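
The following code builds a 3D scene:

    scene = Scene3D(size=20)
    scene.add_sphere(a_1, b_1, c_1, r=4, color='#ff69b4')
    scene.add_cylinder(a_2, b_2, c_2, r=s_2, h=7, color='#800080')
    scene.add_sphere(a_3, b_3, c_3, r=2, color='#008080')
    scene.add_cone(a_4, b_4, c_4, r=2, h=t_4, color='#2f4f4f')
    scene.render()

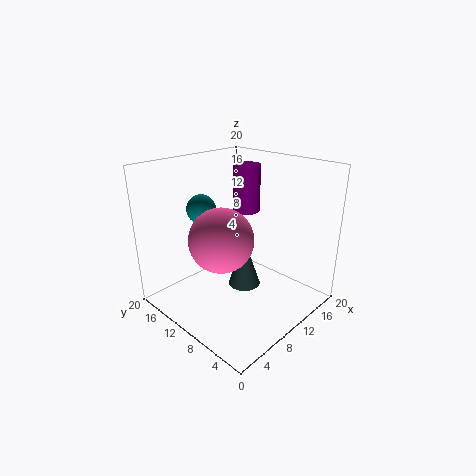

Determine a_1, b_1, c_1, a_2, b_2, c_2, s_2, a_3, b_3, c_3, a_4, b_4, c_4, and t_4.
a_1 = 5
b_1 = 8
c_1 = 12
a_2 = 15
b_2 = 13
c_2 = 12
s_2 = 2
a_3 = 7
b_3 = 14
c_3 = 14
a_4 = 7
b_4 = 6
c_4 = 6
t_4 = 6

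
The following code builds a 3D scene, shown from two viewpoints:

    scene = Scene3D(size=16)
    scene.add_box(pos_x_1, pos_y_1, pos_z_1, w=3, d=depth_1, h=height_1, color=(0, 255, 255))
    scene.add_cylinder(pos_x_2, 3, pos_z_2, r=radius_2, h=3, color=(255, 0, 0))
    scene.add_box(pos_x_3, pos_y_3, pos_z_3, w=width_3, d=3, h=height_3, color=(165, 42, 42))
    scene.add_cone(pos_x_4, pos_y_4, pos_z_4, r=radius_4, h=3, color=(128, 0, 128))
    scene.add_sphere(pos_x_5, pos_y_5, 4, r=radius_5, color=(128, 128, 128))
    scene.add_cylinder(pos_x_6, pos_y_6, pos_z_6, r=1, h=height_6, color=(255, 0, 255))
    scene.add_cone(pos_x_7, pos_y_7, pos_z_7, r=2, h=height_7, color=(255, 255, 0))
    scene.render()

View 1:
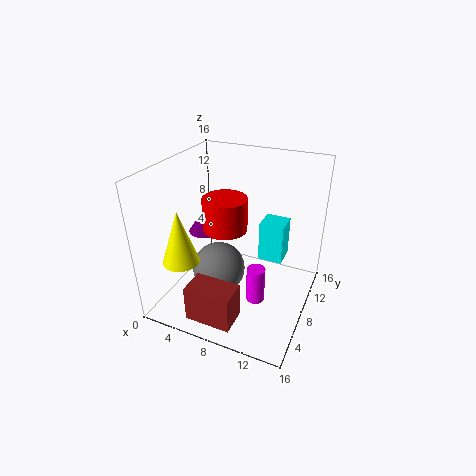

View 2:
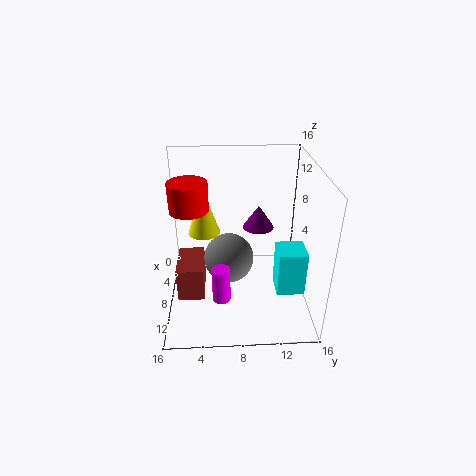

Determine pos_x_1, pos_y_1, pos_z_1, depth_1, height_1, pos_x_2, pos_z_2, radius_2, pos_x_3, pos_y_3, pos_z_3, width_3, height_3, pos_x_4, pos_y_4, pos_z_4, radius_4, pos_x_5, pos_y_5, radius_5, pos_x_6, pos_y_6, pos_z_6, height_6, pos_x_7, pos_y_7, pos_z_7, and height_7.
pos_x_1 = 9
pos_y_1 = 12
pos_z_1 = 3
depth_1 = 3
height_1 = 5
pos_x_2 = 9
pos_z_2 = 12
radius_2 = 2
pos_x_3 = 5
pos_y_3 = 1
pos_z_3 = 1
width_3 = 5
height_3 = 4
pos_x_4 = 2
pos_y_4 = 11
pos_z_4 = 6
radius_4 = 2
pos_x_5 = 6
pos_y_5 = 7
radius_5 = 3
pos_x_6 = 11
pos_y_6 = 6
pos_z_6 = 2
height_6 = 4
pos_x_7 = 3
pos_y_7 = 4
pos_z_7 = 6
height_7 = 6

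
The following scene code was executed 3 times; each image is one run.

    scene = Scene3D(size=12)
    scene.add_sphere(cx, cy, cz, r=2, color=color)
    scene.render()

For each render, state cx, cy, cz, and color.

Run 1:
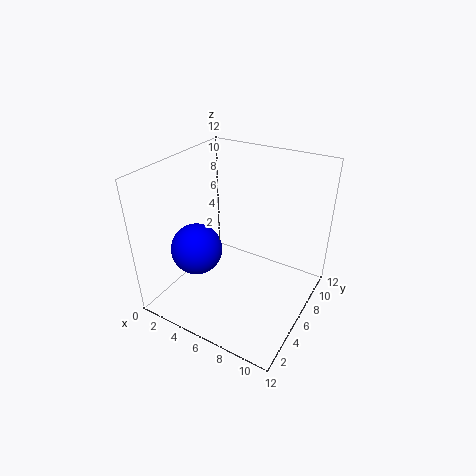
cx = 4, cy = 3, cz = 6, color = 'blue'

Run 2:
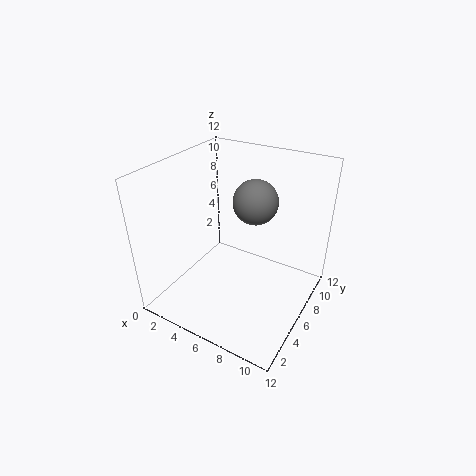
cx = 6, cy = 9, cz = 8, color = 'gray'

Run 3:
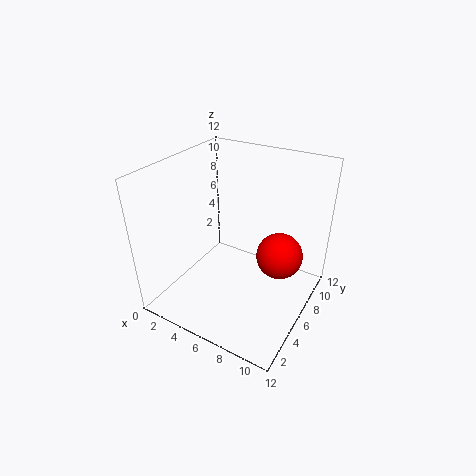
cx = 9, cy = 8, cz = 4, color = 'red'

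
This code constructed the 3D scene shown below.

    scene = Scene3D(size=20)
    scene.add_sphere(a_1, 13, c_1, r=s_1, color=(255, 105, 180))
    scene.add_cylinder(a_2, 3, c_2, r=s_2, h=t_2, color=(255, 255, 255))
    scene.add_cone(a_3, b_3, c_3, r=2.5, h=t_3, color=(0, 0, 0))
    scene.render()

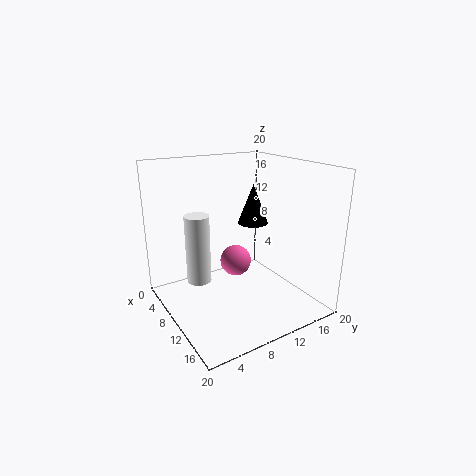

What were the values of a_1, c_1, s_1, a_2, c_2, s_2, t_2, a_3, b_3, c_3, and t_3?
a_1 = 4.5
c_1 = 3.5
s_1 = 2.5
a_2 = 12
c_2 = 6.5
s_2 = 1.5
t_2 = 8.5
a_3 = 3.5
b_3 = 17
c_3 = 9
t_3 = 6.5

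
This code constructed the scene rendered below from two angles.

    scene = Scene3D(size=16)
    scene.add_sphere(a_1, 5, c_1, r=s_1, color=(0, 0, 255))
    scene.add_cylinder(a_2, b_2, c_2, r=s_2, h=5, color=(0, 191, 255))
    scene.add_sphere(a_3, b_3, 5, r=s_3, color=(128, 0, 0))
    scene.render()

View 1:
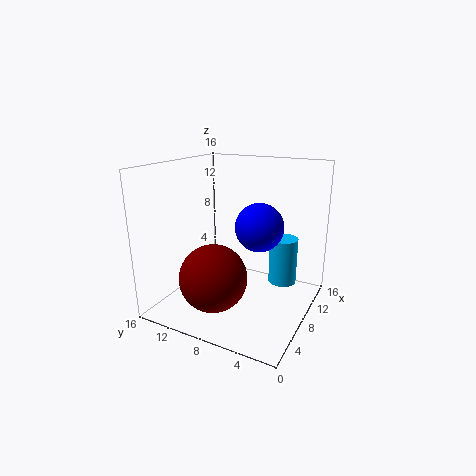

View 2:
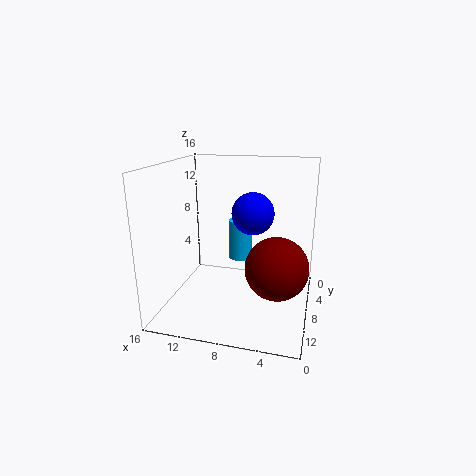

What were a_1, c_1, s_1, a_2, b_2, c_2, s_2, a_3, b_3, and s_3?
a_1 = 7, c_1 = 10, s_1 = 2.5, a_2 = 9, b_2 = 3, c_2 = 3.5, s_2 = 1.5, a_3 = 3.5, b_3 = 8.5, s_3 = 3.5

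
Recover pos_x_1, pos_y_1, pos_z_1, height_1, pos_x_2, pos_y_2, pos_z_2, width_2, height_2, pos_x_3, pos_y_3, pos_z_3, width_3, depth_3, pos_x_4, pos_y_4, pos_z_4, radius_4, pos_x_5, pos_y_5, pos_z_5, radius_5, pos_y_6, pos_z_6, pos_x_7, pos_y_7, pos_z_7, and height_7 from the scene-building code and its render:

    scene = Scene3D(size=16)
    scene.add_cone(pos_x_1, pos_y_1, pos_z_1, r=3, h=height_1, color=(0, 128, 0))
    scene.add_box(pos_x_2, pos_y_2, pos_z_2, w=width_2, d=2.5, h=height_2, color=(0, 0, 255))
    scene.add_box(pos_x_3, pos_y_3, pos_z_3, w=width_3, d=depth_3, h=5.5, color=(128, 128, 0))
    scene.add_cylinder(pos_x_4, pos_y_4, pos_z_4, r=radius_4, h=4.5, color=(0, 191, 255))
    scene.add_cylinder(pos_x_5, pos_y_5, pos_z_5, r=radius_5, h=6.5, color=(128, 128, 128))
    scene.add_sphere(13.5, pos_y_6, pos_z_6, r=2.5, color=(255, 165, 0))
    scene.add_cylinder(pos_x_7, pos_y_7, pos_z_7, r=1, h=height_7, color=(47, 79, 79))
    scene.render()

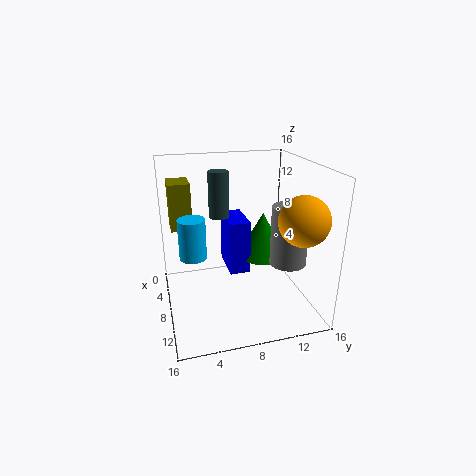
pos_x_1 = 5
pos_y_1 = 12
pos_z_1 = 4
height_1 = 5.5
pos_x_2 = 1.5
pos_y_2 = 7.5
pos_z_2 = 2.5
width_2 = 5
height_2 = 6.5
pos_x_3 = 1
pos_y_3 = 1
pos_z_3 = 8
width_3 = 3.5
depth_3 = 2.5
pos_x_4 = 7.5
pos_y_4 = 3
pos_z_4 = 6
radius_4 = 1.5
pos_x_5 = 10.5
pos_y_5 = 13
pos_z_5 = 5.5
radius_5 = 2
pos_y_6 = 13
pos_z_6 = 11.5
pos_x_7 = 10
pos_y_7 = 5.5
pos_z_7 = 11.5
height_7 = 4.5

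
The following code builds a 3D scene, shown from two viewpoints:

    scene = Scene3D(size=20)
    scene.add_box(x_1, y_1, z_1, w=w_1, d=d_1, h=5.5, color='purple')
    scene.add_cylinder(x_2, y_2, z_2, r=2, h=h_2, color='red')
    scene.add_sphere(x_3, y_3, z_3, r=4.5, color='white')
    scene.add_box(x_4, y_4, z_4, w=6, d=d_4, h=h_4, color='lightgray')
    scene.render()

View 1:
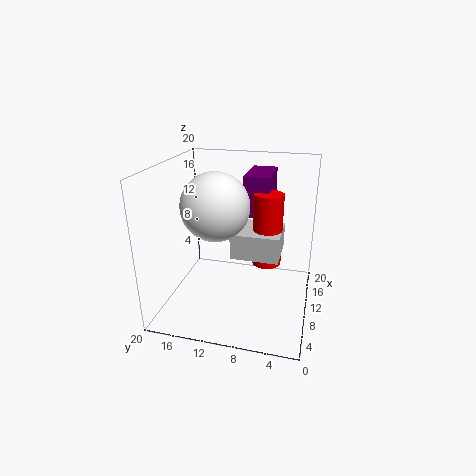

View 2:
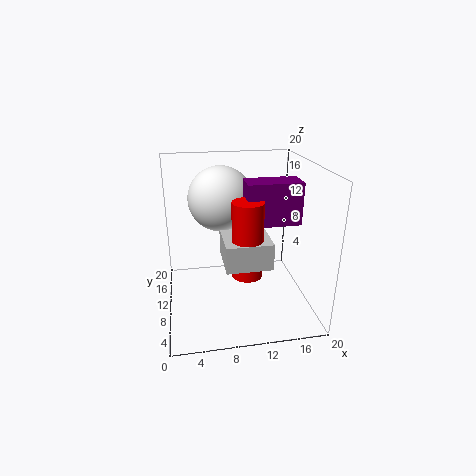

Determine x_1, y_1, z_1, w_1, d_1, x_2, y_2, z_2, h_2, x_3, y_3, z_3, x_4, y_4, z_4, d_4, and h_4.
x_1 = 10.5; y_1 = 6; z_1 = 13; w_1 = 7; d_1 = 3.5; x_2 = 10.5; y_2 = 6; z_2 = 6.5; h_2 = 10; x_3 = 8; y_3 = 12.5; z_3 = 15; x_4 = 7.5; y_4 = 4; z_4 = 8; d_4 = 6.5; h_4 = 3.5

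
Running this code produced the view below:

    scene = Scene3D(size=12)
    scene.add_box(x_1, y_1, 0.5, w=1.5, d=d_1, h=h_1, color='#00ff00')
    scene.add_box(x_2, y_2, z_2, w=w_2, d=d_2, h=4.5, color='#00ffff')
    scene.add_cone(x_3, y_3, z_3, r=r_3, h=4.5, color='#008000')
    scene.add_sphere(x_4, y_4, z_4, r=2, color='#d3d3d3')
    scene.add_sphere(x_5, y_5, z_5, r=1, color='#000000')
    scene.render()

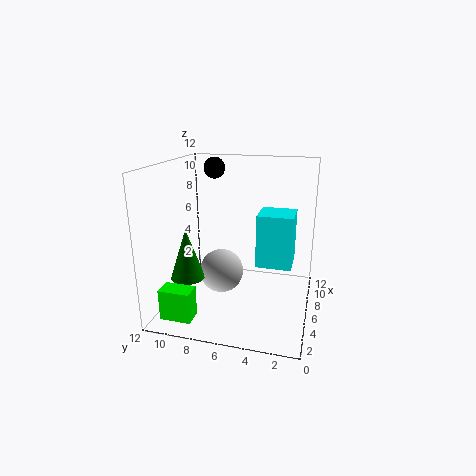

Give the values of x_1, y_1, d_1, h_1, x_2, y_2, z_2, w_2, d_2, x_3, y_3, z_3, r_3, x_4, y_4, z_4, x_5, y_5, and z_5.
x_1 = 1, y_1 = 8.5, d_1 = 2.5, h_1 = 2.5, x_2 = 6, y_2 = 1.5, z_2 = 3.5, w_2 = 3, d_2 = 3, x_3 = 5.5, y_3 = 10.5, z_3 = 2, r_3 = 1.5, x_4 = 7.5, y_4 = 8, z_4 = 2, x_5 = 10.5, y_5 = 9.5, z_5 = 11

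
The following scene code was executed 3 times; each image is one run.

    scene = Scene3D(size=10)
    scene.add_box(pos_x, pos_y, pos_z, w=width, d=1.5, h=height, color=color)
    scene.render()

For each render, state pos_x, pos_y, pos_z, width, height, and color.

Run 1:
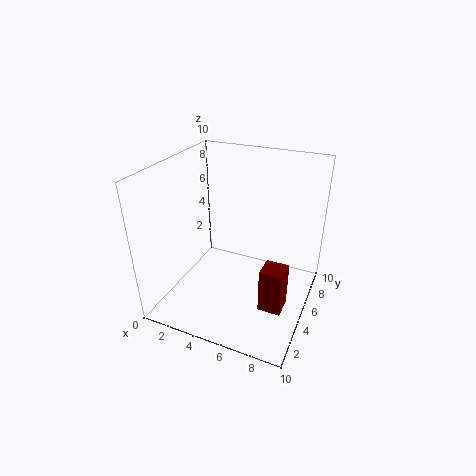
pos_x = 7.5, pos_y = 2.5, pos_z = 1.5, width = 1.5, height = 3, color = 'maroon'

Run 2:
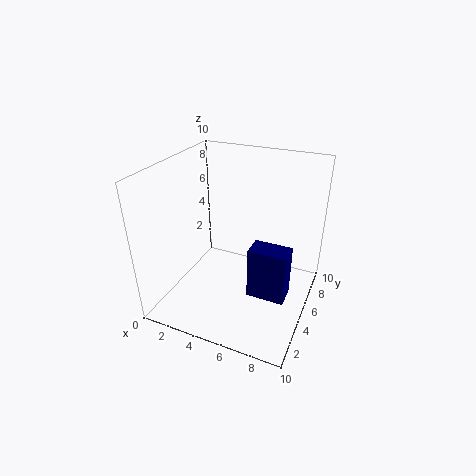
pos_x = 6.5, pos_y = 3, pos_z = 2, width = 2.5, height = 3.5, color = 'navy'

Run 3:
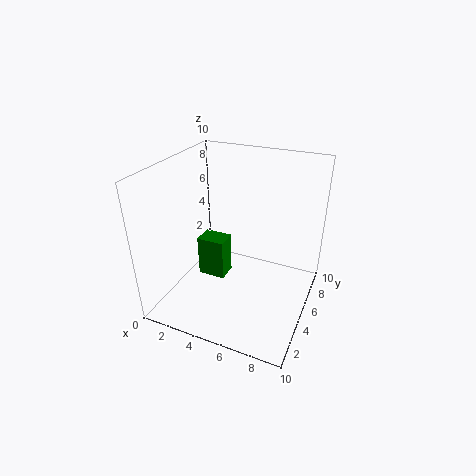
pos_x = 2, pos_y = 4.5, pos_z = 1.5, width = 2, height = 3, color = 'green'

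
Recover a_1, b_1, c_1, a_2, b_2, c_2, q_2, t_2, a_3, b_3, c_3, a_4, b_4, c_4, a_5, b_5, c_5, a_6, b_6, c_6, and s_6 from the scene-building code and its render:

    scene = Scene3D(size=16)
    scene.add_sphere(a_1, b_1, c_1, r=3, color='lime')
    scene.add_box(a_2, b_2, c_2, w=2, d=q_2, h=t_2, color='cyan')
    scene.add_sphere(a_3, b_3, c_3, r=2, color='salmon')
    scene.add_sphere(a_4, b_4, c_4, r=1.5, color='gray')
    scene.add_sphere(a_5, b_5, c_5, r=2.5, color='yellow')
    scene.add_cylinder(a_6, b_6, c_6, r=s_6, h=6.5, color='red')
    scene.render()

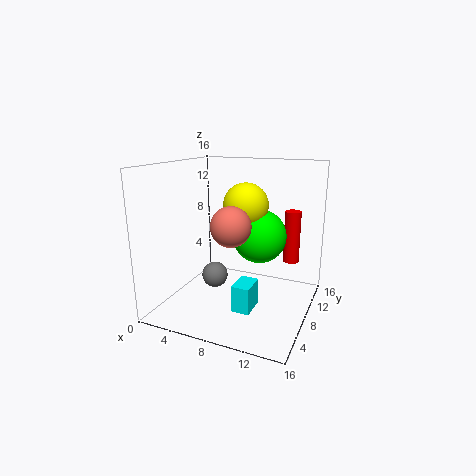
a_1 = 10; b_1 = 9.5; c_1 = 8; a_2 = 8.5; b_2 = 5; c_2 = 0.5; q_2 = 3; t_2 = 3; a_3 = 9; b_3 = 4; c_3 = 10.5; a_4 = 5; b_4 = 8; c_4 = 3; a_5 = 8.5; b_5 = 9; c_5 = 11.5; a_6 = 12.5; b_6 = 14.5; c_6 = 3.5; s_6 = 1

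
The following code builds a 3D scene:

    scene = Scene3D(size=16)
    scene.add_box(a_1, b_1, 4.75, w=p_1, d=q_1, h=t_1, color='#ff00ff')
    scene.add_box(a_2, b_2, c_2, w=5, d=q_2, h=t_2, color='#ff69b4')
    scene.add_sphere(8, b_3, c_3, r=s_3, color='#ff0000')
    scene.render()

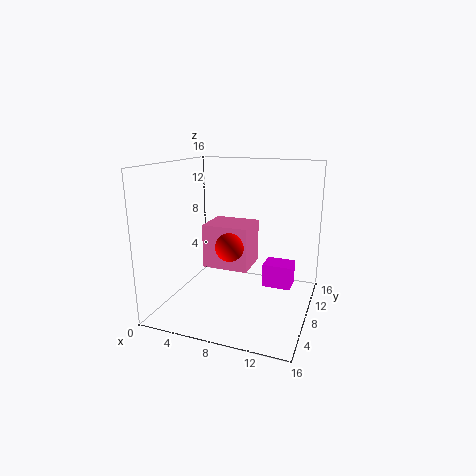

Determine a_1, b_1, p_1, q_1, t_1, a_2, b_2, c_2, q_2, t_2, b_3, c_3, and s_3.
a_1 = 12
b_1 = 4
p_1 = 2.75
q_1 = 2.25
t_1 = 2.25
a_2 = 4.75
b_2 = 5.75
c_2 = 5
q_2 = 4.25
t_2 = 4.75
b_3 = 5.5
c_3 = 7.75
s_3 = 1.5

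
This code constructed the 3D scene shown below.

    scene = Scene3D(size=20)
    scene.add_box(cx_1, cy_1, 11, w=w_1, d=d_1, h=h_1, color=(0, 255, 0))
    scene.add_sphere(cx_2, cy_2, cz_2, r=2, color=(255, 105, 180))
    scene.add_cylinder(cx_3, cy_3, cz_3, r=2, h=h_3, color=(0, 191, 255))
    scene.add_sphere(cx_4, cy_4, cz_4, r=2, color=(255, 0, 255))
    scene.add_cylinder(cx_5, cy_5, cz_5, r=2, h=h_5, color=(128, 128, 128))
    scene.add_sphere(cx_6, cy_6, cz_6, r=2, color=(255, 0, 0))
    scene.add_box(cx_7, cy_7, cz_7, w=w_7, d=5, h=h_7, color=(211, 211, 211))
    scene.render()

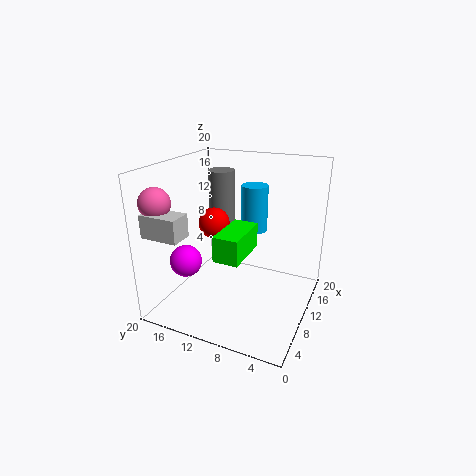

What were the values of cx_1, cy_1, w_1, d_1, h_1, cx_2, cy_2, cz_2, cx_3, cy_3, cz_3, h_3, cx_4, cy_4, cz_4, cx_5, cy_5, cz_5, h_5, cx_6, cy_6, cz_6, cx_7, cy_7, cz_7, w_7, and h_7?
cx_1 = 1; cy_1 = 6; w_1 = 6; d_1 = 3; h_1 = 3; cx_2 = 3; cy_2 = 18; cz_2 = 16; cx_3 = 16; cy_3 = 10; cz_3 = 9; h_3 = 7; cx_4 = 3; cy_4 = 14; cz_4 = 9; cx_5 = 15; cy_5 = 15; cz_5 = 9; h_5 = 9; cx_6 = 7; cy_6 = 12; cz_6 = 13; cx_7 = 1; cy_7 = 14; cz_7 = 12; w_7 = 3; h_7 = 3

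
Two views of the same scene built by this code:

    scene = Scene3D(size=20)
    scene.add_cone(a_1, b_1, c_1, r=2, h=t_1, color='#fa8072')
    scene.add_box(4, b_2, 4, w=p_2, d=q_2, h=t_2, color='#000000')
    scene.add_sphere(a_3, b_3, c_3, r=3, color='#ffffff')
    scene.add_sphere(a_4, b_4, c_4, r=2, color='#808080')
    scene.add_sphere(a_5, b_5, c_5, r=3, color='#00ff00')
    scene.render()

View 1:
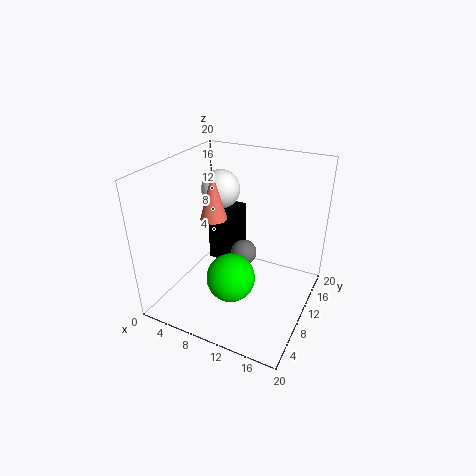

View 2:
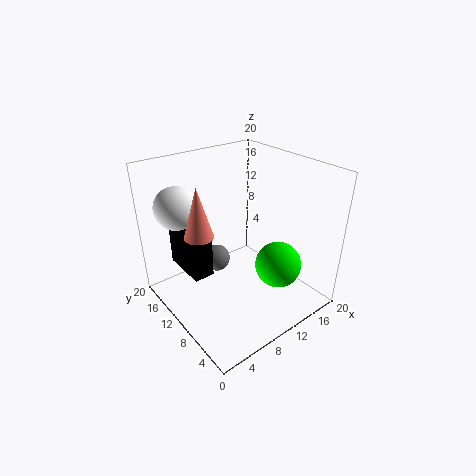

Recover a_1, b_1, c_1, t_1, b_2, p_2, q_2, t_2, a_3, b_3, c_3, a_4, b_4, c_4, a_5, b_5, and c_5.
a_1 = 5, b_1 = 12, c_1 = 11, t_1 = 7, b_2 = 12, p_2 = 3, q_2 = 7, t_2 = 7, a_3 = 4, b_3 = 16, c_3 = 14, a_4 = 9, b_4 = 14, c_4 = 5, a_5 = 12, b_5 = 4, c_5 = 8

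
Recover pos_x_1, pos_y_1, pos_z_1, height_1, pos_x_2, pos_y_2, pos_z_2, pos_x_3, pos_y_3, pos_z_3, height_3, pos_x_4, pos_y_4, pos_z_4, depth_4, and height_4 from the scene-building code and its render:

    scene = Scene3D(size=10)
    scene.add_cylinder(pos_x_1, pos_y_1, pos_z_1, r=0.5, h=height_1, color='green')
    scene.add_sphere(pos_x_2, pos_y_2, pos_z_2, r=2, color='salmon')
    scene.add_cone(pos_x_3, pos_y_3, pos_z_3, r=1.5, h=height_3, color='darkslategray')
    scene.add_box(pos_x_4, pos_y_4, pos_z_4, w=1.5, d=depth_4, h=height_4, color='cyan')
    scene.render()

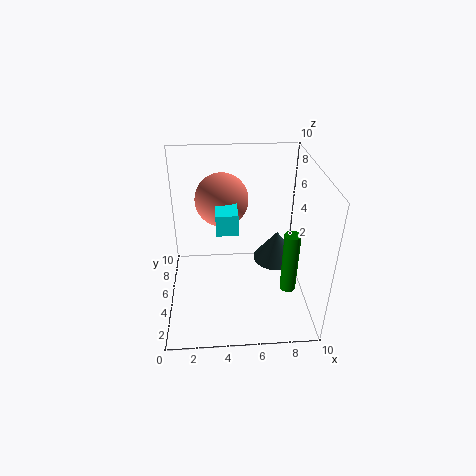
pos_x_1 = 8
pos_y_1 = 2
pos_z_1 = 3
height_1 = 4
pos_x_2 = 4
pos_y_2 = 8
pos_z_2 = 6.5
pos_x_3 = 7.5
pos_y_3 = 4
pos_z_3 = 4
height_3 = 2
pos_x_4 = 3.5
pos_y_4 = 4.5
pos_z_4 = 5.5
depth_4 = 2
height_4 = 1.5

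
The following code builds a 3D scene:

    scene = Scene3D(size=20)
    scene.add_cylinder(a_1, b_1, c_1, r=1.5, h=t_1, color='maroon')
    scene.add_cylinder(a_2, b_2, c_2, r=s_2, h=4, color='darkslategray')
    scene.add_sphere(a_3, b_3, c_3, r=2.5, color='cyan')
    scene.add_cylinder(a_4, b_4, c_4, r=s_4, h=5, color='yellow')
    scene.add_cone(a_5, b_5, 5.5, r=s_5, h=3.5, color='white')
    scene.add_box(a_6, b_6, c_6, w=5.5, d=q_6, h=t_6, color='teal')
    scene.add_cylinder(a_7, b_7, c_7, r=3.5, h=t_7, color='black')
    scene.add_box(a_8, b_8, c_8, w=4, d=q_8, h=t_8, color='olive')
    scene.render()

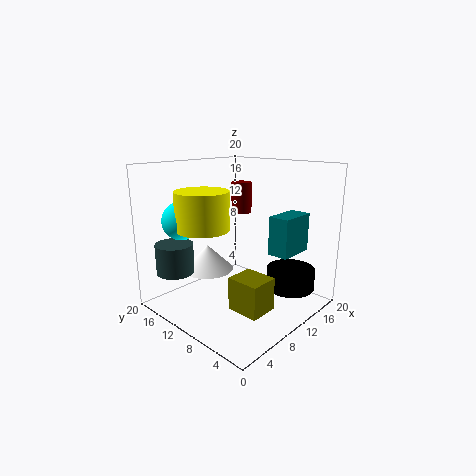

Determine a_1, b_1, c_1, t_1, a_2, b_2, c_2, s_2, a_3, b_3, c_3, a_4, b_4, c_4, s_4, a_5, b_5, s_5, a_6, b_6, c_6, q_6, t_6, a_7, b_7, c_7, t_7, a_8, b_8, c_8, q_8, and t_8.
a_1 = 14, b_1 = 13, c_1 = 12.5, t_1 = 4.5, a_2 = 2.5, b_2 = 14.5, c_2 = 6, s_2 = 2.5, a_3 = 3.5, b_3 = 14, c_3 = 13, a_4 = 5, b_4 = 11.5, c_4 = 12, s_4 = 3.5, a_5 = 7, b_5 = 13, s_5 = 3.5, a_6 = 13, b_6 = 4, c_6 = 7.5, q_6 = 3, t_6 = 5.5, a_7 = 16, b_7 = 5, c_7 = 2, t_7 = 3, a_8 = 6, b_8 = 3.5, c_8 = 1.5, q_8 = 4.5, t_8 = 4.5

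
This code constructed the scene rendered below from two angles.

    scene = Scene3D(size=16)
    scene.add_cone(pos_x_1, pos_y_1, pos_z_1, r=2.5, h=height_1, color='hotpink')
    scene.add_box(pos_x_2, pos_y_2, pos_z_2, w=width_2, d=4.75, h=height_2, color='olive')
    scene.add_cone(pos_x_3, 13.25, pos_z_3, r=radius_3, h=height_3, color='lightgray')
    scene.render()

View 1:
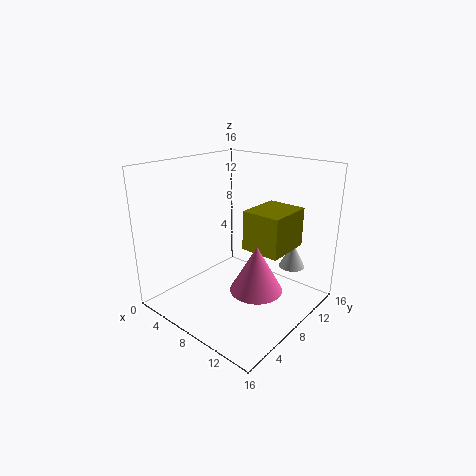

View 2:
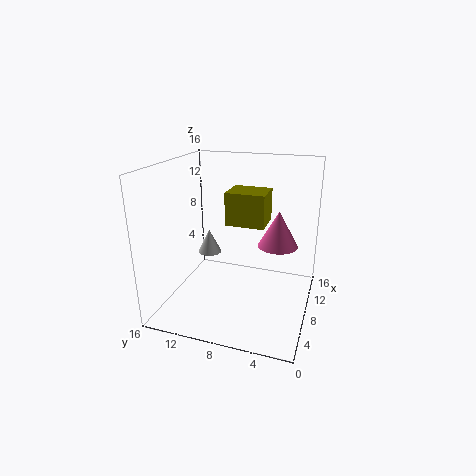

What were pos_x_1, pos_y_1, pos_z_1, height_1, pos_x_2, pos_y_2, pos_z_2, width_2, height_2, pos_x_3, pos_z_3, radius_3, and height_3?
pos_x_1 = 13.25; pos_y_1 = 4.5; pos_z_1 = 5.25; height_1 = 4.5; pos_x_2 = 10.5; pos_y_2 = 5.75; pos_z_2 = 8.25; width_2 = 4; height_2 = 4; pos_x_3 = 12; pos_z_3 = 3.75; radius_3 = 1.5; height_3 = 3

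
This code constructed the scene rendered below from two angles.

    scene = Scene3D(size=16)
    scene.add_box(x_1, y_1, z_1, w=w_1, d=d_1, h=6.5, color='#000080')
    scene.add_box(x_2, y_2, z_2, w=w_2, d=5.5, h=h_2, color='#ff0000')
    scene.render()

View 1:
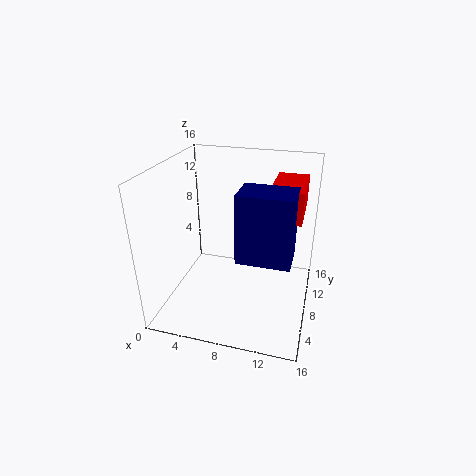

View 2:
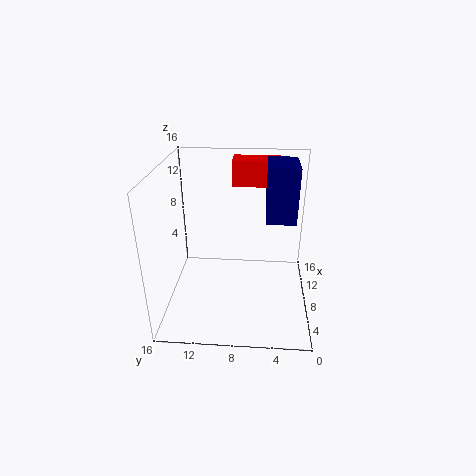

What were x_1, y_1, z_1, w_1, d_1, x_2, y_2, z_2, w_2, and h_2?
x_1 = 9.5, y_1 = 1.5, z_1 = 9, w_1 = 5, d_1 = 3.5, x_2 = 12, y_2 = 3.5, z_2 = 12.5, w_2 = 3, h_2 = 3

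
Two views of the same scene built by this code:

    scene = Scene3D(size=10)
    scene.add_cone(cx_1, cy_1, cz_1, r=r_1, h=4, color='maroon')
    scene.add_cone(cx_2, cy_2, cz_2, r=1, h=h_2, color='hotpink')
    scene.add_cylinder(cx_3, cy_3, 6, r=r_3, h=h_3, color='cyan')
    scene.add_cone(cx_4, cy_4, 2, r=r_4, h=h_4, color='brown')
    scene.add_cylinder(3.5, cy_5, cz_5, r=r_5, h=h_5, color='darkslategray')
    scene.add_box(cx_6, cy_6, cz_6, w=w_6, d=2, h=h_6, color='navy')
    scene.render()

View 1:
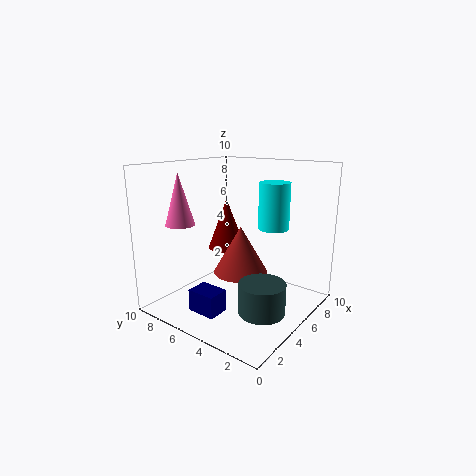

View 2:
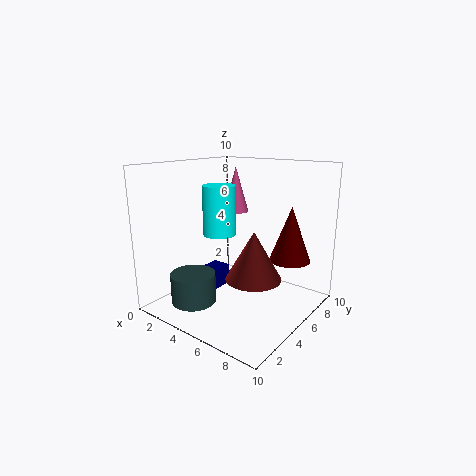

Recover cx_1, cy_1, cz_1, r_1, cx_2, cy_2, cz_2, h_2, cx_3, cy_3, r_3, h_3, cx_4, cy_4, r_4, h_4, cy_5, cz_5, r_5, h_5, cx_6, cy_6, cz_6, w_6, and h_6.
cx_1 = 7.5, cy_1 = 8, cz_1 = 3, r_1 = 1.5, cx_2 = 2.5, cy_2 = 8, cz_2 = 6, h_2 = 3.5, cx_3 = 5.5, cy_3 = 2.5, r_3 = 1, h_3 = 3, cx_4 = 6, cy_4 = 5.5, r_4 = 2, h_4 = 3.5, cy_5 = 2, cz_5 = 1, r_5 = 1.5, h_5 = 2, cx_6 = 1.5, cy_6 = 4.5, cz_6 = 0.5, w_6 = 1.5, h_6 = 1.5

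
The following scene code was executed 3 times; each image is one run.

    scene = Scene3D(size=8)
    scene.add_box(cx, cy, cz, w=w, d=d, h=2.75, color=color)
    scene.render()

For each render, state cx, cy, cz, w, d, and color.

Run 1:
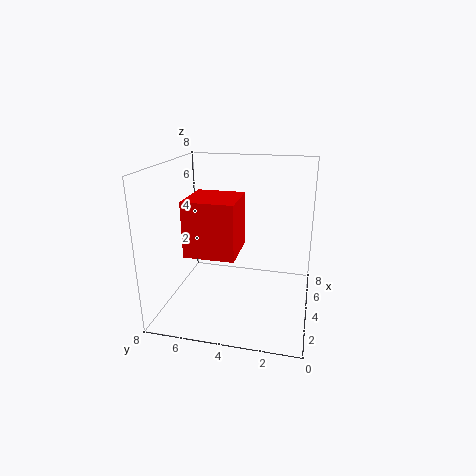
cx = 1
cy = 3.5
cz = 4
w = 2.5
d = 2.5
color = 'red'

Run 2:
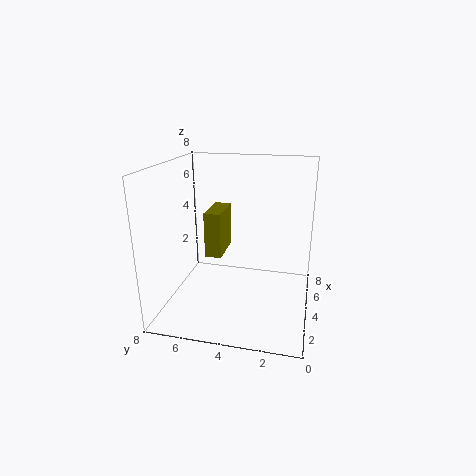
cx = 4.75
cy = 5.25
cz = 2.25
w = 2.5
d = 1
color = 'olive'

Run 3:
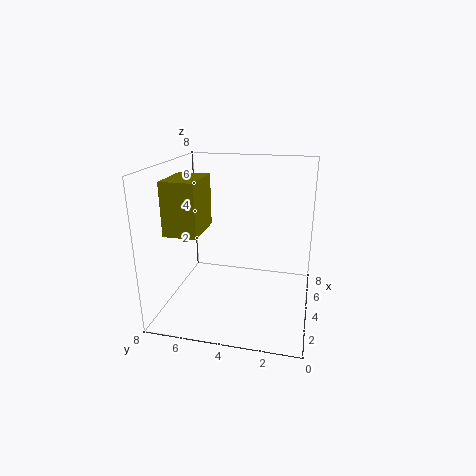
cx = 1.5
cy = 5.5
cz = 4.75
w = 2.5
d = 1.75
color = 'olive'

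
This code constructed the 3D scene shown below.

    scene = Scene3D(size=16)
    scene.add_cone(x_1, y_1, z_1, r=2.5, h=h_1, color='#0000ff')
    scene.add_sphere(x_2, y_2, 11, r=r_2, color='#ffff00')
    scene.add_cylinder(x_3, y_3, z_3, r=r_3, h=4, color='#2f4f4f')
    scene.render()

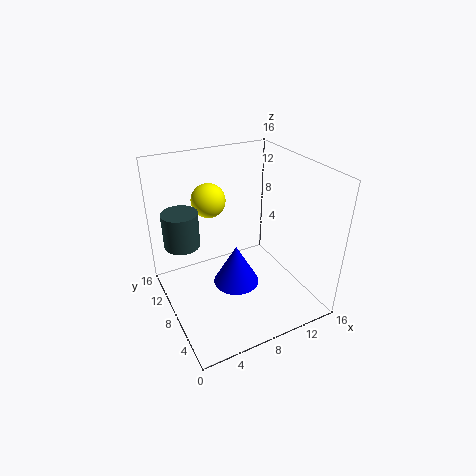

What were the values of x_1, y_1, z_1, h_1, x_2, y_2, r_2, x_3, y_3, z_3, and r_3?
x_1 = 7, y_1 = 6.5, z_1 = 3.5, h_1 = 4.5, x_2 = 6.5, y_2 = 12.5, r_2 = 2, x_3 = 2.5, y_3 = 11, z_3 = 7, r_3 = 2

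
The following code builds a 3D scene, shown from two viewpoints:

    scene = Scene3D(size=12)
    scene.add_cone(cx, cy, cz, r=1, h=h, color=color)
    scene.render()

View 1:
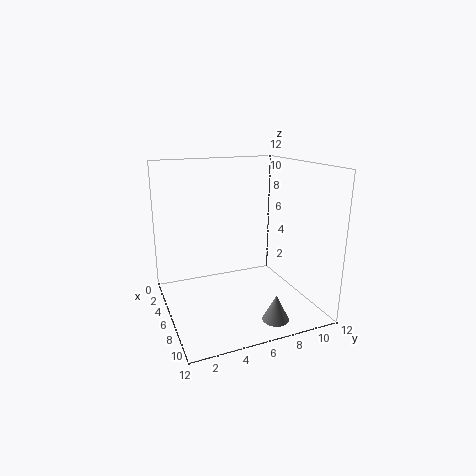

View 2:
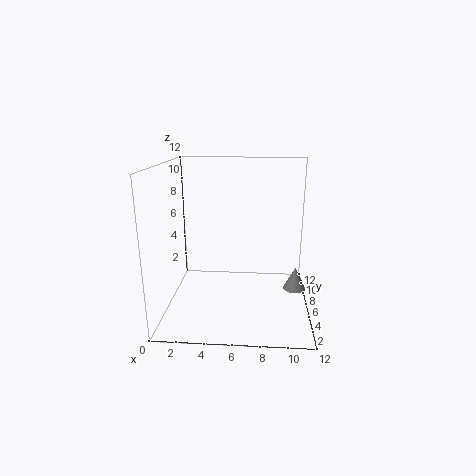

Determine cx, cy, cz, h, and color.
cx = 11, cy = 7, cz = 1, h = 2, color = 'gray'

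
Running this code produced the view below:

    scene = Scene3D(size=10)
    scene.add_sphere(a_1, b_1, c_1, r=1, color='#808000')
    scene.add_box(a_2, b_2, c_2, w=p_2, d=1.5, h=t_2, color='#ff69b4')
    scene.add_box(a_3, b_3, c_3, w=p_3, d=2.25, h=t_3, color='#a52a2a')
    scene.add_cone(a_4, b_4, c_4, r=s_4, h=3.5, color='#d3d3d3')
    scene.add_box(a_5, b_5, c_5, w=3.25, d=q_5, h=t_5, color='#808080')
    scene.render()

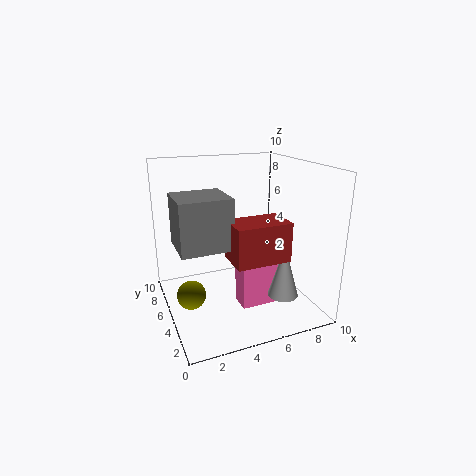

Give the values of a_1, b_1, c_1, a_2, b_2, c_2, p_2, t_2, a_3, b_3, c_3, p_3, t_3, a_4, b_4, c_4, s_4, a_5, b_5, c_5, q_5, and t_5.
a_1 = 1.5
b_1 = 5
c_1 = 1.25
a_2 = 4.5
b_2 = 2.75
c_2 = 0.75
p_2 = 2.5
t_2 = 3.25
a_3 = 3.5
b_3 = 1.25
c_3 = 4.5
p_3 = 3.5
t_3 = 2.5
a_4 = 7
b_4 = 2
c_4 = 1.75
s_4 = 1
a_5 = 0.5
b_5 = 2.5
c_5 = 5.25
q_5 = 3
t_5 = 3.25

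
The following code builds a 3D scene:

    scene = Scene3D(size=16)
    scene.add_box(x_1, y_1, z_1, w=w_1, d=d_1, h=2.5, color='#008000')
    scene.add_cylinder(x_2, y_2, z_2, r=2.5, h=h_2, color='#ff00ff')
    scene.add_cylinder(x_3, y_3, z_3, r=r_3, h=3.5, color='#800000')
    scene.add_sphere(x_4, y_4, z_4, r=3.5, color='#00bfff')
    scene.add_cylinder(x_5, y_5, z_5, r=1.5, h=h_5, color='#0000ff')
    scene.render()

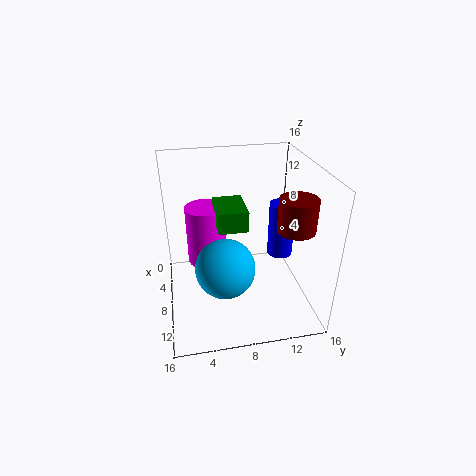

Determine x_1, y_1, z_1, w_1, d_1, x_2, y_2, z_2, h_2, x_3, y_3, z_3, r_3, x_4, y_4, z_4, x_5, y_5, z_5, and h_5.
x_1 = 2; y_1 = 6; z_1 = 8; w_1 = 5; d_1 = 3.5; x_2 = 2.5; y_2 = 5; z_2 = 2; h_2 = 7.5; x_3 = 11; y_3 = 13.5; z_3 = 10; r_3 = 2; x_4 = 8; y_4 = 6.5; z_4 = 4; x_5 = 6.5; y_5 = 13.5; z_5 = 4.5; h_5 = 6.5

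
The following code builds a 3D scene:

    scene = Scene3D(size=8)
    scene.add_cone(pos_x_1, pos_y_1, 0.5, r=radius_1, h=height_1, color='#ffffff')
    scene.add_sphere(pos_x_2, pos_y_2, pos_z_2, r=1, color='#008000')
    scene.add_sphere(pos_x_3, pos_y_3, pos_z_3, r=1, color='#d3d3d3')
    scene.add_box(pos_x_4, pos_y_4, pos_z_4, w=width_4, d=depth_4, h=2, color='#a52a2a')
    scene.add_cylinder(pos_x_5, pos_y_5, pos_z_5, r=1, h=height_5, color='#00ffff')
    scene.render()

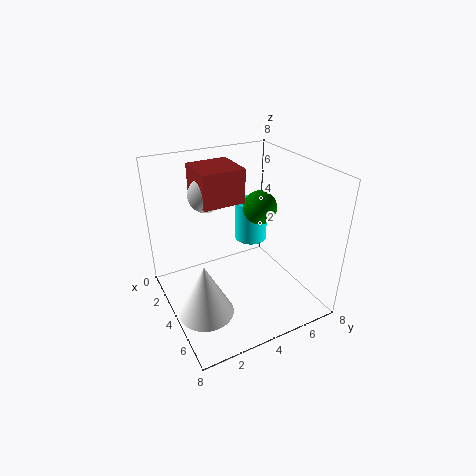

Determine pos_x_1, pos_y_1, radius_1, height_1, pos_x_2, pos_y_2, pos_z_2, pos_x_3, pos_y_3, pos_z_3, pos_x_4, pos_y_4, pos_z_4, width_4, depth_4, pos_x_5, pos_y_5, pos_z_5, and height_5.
pos_x_1 = 5; pos_y_1 = 1.5; radius_1 = 1.5; height_1 = 3; pos_x_2 = 3; pos_y_2 = 6; pos_z_2 = 5; pos_x_3 = 2; pos_y_3 = 3; pos_z_3 = 6; pos_x_4 = 0.5; pos_y_4 = 2.5; pos_z_4 = 5.5; width_4 = 2.5; depth_4 = 2.5; pos_x_5 = 2; pos_y_5 = 6; pos_z_5 = 2.5; height_5 = 2.5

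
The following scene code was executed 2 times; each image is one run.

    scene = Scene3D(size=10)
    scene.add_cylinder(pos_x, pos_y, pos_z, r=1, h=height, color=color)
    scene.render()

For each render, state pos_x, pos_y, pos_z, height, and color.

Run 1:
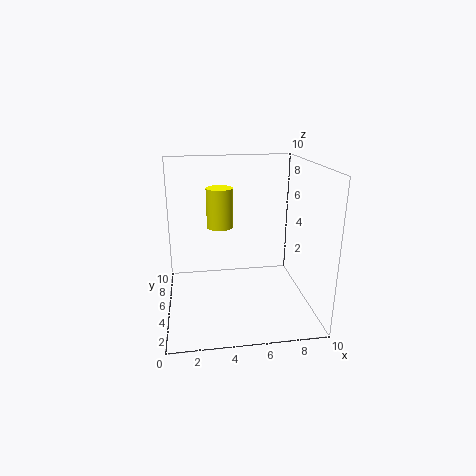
pos_x = 4, pos_y = 7.5, pos_z = 5, height = 3, color = 'yellow'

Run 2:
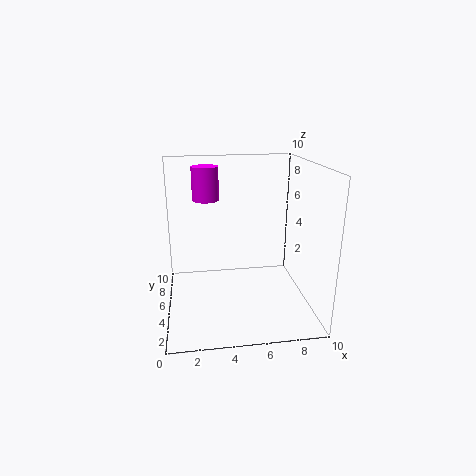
pos_x = 3, pos_y = 8, pos_z = 7, height = 2.5, color = 'magenta'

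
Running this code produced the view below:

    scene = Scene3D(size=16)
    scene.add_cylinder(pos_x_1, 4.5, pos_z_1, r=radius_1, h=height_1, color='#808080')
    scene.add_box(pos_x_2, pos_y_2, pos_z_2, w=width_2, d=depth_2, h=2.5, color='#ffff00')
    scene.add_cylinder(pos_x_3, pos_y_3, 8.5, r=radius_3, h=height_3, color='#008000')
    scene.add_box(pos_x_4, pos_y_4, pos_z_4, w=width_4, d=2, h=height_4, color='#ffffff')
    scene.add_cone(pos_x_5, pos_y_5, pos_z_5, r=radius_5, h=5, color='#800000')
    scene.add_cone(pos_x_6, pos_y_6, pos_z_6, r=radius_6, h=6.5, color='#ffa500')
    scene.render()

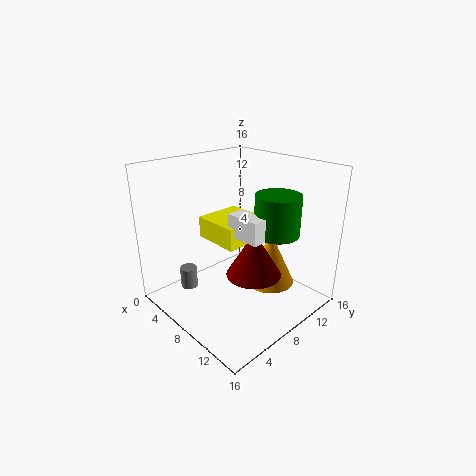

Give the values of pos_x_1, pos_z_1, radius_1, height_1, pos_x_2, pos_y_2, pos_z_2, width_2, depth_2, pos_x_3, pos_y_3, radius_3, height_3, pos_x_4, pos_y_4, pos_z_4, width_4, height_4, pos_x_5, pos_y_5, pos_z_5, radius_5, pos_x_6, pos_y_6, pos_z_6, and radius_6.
pos_x_1 = 3; pos_z_1 = 1; radius_1 = 1; height_1 = 2.5; pos_x_2 = 3; pos_y_2 = 6.5; pos_z_2 = 7; width_2 = 5.5; depth_2 = 5.5; pos_x_3 = 11; pos_y_3 = 11; radius_3 = 2.5; height_3 = 4.5; pos_x_4 = 7.5; pos_y_4 = 7; pos_z_4 = 8.5; width_4 = 4; height_4 = 2.5; pos_x_5 = 10.5; pos_y_5 = 8; pos_z_5 = 4.5; radius_5 = 3; pos_x_6 = 9; pos_y_6 = 12.5; pos_z_6 = 1; radius_6 = 3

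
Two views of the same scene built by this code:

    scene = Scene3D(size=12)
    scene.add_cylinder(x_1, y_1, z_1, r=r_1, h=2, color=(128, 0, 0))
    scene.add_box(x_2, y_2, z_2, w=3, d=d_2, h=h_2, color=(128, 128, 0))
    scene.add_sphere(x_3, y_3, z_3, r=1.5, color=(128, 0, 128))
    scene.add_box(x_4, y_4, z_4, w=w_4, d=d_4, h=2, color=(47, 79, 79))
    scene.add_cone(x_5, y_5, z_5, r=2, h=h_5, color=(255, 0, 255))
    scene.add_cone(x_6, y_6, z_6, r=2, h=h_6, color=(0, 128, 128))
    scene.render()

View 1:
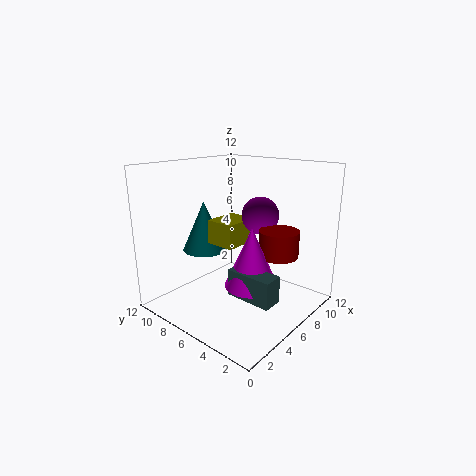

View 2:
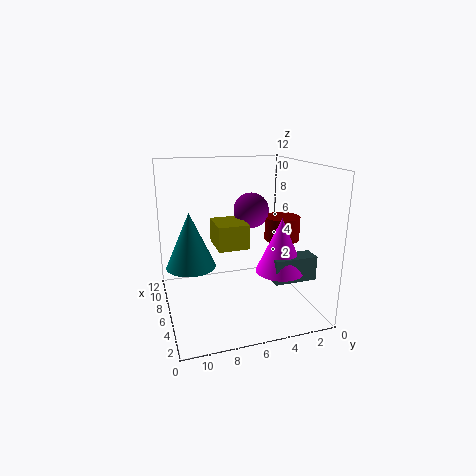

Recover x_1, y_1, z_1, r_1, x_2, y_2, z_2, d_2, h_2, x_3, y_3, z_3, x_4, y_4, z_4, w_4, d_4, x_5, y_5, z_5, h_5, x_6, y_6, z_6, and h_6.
x_1 = 6; y_1 = 2; z_1 = 5.5; r_1 = 1.5; x_2 = 4.5; y_2 = 5.5; z_2 = 5.5; d_2 = 2.5; h_2 = 2; x_3 = 7; y_3 = 4.5; z_3 = 8; x_4 = 2.5; y_4 = 0.5; z_4 = 3; w_4 = 1.5; d_4 = 3.5; x_5 = 4; y_5 = 3; z_5 = 3.5; h_5 = 4.5; x_6 = 6; y_6 = 10; z_6 = 4; h_6 = 4.5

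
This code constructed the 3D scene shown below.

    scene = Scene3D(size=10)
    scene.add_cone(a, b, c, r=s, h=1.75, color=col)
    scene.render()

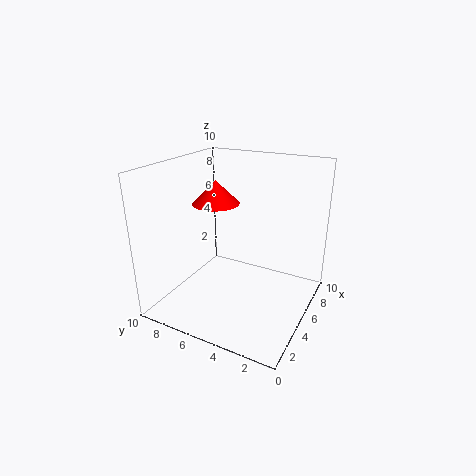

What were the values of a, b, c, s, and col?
a = 6.25
b = 7.5
c = 6.75
s = 1.75
col = 'red'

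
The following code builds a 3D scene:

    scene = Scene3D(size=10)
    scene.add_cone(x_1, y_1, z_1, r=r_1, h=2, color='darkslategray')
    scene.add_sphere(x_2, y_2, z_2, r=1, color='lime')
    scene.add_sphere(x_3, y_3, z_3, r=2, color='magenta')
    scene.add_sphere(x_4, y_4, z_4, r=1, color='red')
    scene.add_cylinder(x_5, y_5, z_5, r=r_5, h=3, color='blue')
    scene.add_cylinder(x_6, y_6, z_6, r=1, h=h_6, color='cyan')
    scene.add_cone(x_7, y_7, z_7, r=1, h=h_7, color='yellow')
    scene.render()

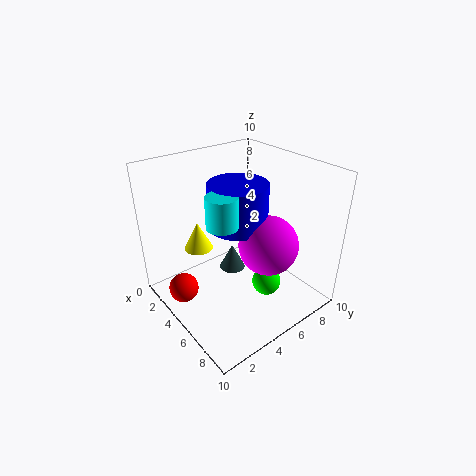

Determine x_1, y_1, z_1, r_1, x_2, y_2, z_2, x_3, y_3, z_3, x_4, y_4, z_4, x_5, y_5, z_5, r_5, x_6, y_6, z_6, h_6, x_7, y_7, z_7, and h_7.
x_1 = 3; y_1 = 6; z_1 = 1; r_1 = 1; x_2 = 7; y_2 = 6; z_2 = 2; x_3 = 7; y_3 = 6; z_3 = 5; x_4 = 4; y_4 = 1; z_4 = 2; x_5 = 5; y_5 = 5; z_5 = 6; r_5 = 2; x_6 = 6; y_6 = 3; z_6 = 7; h_6 = 2; x_7 = 3; y_7 = 3; z_7 = 4; h_7 = 2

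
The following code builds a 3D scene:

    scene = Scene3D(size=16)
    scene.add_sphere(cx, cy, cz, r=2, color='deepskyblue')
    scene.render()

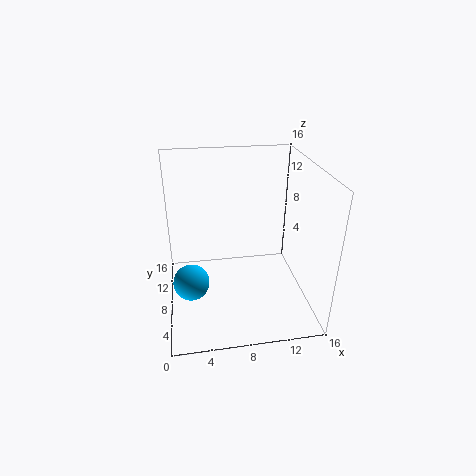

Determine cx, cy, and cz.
cx = 2.5; cy = 6.75; cz = 3.5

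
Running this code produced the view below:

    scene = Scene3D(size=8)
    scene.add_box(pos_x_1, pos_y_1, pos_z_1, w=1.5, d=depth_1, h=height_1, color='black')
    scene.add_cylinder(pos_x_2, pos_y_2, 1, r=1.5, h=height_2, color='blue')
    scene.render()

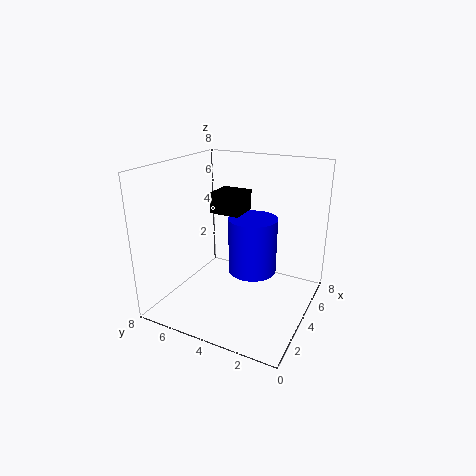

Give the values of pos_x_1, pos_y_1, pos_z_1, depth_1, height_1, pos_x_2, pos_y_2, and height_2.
pos_x_1 = 2; pos_y_1 = 3; pos_z_1 = 6; depth_1 = 1.5; height_1 = 1; pos_x_2 = 6; pos_y_2 = 4; height_2 = 3.5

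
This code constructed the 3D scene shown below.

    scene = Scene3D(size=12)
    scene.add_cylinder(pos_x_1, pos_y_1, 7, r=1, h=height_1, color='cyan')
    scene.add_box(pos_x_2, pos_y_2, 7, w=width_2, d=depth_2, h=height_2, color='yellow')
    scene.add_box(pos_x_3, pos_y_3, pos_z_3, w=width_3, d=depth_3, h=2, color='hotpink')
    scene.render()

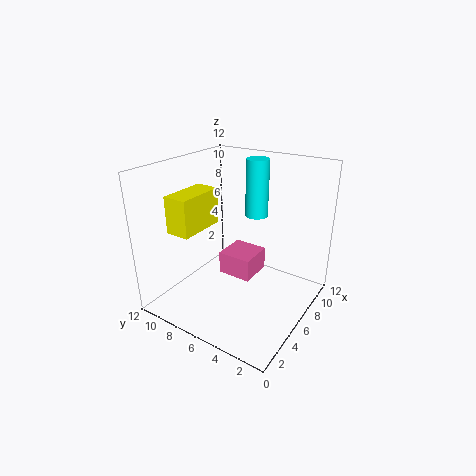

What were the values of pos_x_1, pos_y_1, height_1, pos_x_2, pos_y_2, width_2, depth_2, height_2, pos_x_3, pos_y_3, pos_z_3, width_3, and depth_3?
pos_x_1 = 9, pos_y_1 = 6, height_1 = 5, pos_x_2 = 2, pos_y_2 = 8, width_2 = 4, depth_2 = 2, height_2 = 3, pos_x_3 = 6, pos_y_3 = 5, pos_z_3 = 2, width_3 = 3, depth_3 = 3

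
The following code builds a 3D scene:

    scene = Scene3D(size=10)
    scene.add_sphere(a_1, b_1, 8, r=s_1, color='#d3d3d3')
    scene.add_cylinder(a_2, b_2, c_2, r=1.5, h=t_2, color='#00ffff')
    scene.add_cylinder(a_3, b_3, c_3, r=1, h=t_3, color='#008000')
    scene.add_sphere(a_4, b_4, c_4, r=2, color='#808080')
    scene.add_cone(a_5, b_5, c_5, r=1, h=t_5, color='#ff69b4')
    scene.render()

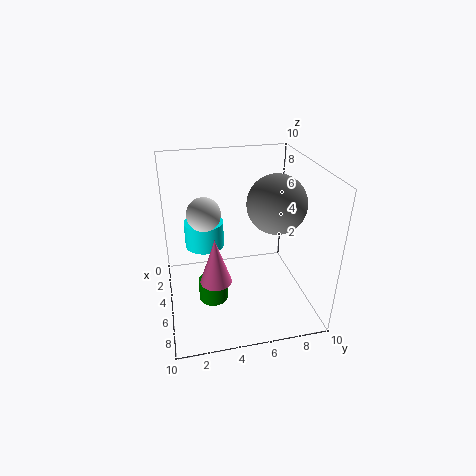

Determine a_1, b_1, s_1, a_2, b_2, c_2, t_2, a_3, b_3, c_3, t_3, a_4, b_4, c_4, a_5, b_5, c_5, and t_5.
a_1 = 7; b_1 = 2.5; s_1 = 1; a_2 = 2; b_2 = 3; c_2 = 3; t_2 = 2; a_3 = 6; b_3 = 3; c_3 = 1; t_3 = 1.5; a_4 = 5.5; b_4 = 7.5; c_4 = 7.5; a_5 = 7.5; b_5 = 3; c_5 = 3.5; t_5 = 3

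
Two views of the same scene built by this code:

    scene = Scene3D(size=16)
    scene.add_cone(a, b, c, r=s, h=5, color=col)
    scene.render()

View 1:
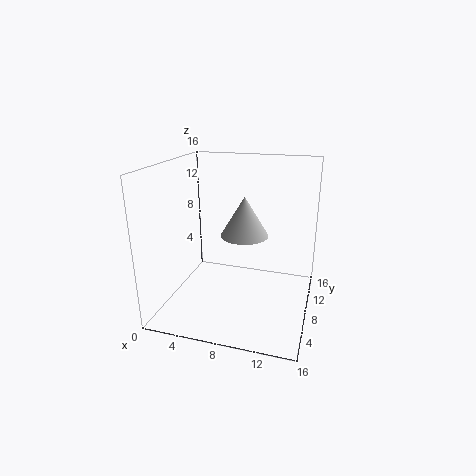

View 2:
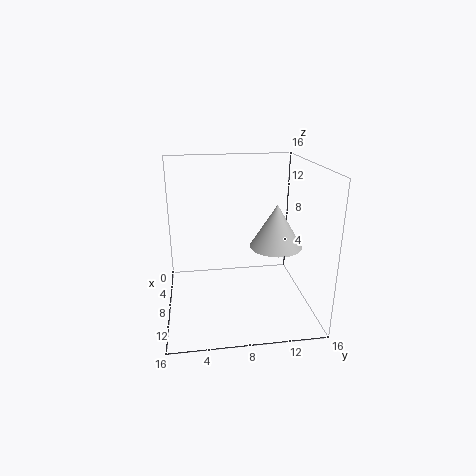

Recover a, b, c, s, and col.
a = 7.5, b = 12.5, c = 6.5, s = 3, col = 'lightgray'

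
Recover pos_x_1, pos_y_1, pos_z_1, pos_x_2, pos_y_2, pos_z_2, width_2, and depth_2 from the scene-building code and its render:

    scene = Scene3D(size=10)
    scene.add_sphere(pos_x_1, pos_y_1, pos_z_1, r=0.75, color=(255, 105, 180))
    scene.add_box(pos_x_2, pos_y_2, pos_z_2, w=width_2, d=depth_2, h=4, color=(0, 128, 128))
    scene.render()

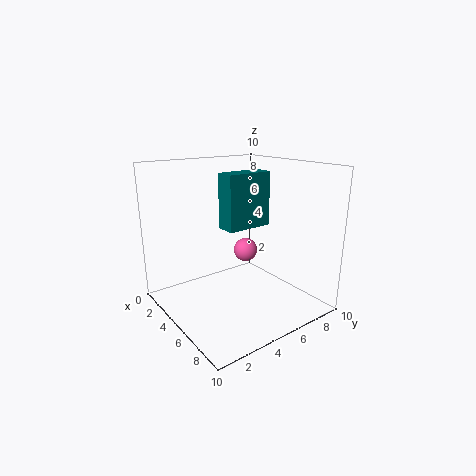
pos_x_1 = 6.5, pos_y_1 = 4.5, pos_z_1 = 4.75, pos_x_2 = 3, pos_y_2 = 4.75, pos_z_2 = 5.25, width_2 = 1.5, depth_2 = 3.5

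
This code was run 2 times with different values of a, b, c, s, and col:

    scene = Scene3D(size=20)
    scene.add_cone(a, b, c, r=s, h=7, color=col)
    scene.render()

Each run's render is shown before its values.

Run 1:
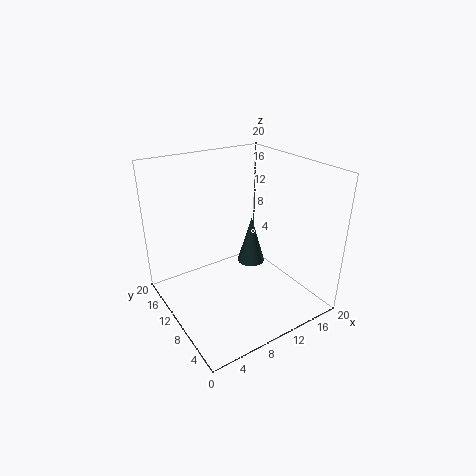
a = 13; b = 11; c = 5; s = 2; col = 'darkslategray'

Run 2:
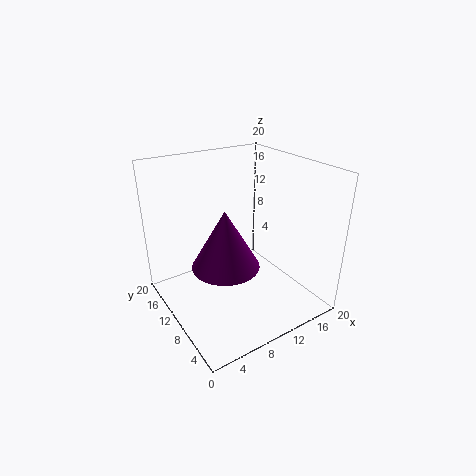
a = 5; b = 5; c = 10; s = 4; col = 'purple'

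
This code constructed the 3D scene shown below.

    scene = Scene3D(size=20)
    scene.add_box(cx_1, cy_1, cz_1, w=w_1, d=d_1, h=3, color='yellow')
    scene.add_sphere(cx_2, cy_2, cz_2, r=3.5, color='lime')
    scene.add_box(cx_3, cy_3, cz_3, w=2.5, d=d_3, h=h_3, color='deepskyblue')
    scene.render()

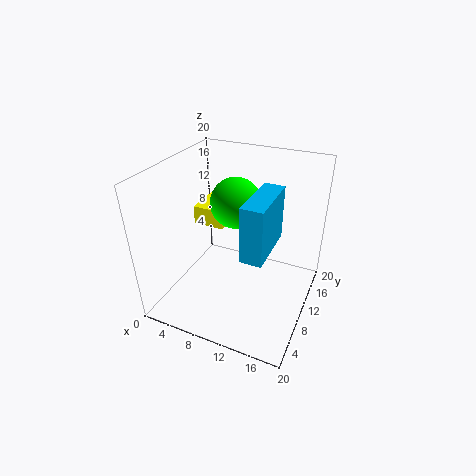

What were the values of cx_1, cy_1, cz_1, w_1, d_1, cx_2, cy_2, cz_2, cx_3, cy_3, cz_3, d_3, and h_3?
cx_1 = 0.5; cy_1 = 14; cz_1 = 8; w_1 = 5; d_1 = 6; cx_2 = 9; cy_2 = 11.5; cz_2 = 14.5; cx_3 = 14; cy_3 = 1.5; cz_3 = 13; d_3 = 7; h_3 = 6.5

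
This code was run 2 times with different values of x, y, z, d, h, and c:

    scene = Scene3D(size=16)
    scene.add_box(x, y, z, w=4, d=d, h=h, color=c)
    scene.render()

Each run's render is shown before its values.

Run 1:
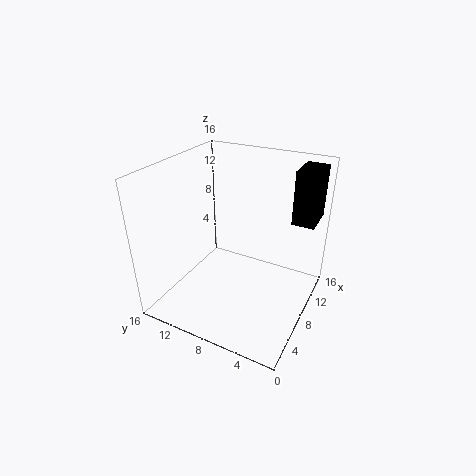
x = 11, y = 0.5, z = 9.5, d = 2.5, h = 6, c = 'black'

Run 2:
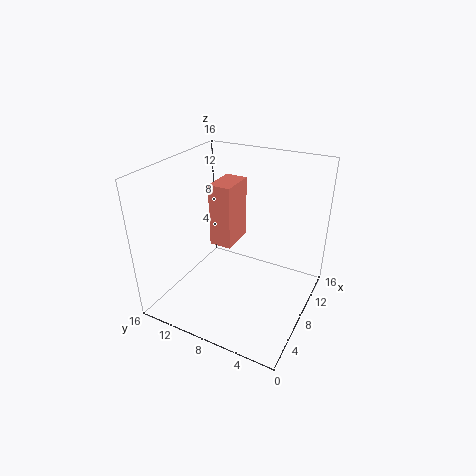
x = 7, y = 8.5, z = 7, d = 2.5, h = 7, c = 'salmon'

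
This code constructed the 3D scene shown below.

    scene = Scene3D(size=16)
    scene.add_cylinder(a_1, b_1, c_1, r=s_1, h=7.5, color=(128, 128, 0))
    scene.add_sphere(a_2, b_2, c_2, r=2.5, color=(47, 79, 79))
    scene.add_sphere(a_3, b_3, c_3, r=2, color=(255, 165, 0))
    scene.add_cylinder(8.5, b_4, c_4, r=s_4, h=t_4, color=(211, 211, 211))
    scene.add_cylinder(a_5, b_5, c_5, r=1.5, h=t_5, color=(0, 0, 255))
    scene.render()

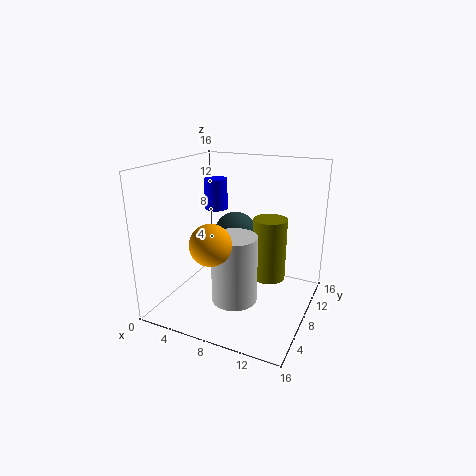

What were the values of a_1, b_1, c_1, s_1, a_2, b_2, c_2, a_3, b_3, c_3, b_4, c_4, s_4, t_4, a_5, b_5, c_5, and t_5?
a_1 = 10.5, b_1 = 11.5, c_1 = 2, s_1 = 2, a_2 = 6.5, b_2 = 10.5, c_2 = 7.5, a_3 = 8, b_3 = 2, c_3 = 9.5, b_4 = 6, c_4 = 1.5, s_4 = 2.5, t_4 = 7.5, a_5 = 2, b_5 = 14, c_5 = 9, t_5 = 4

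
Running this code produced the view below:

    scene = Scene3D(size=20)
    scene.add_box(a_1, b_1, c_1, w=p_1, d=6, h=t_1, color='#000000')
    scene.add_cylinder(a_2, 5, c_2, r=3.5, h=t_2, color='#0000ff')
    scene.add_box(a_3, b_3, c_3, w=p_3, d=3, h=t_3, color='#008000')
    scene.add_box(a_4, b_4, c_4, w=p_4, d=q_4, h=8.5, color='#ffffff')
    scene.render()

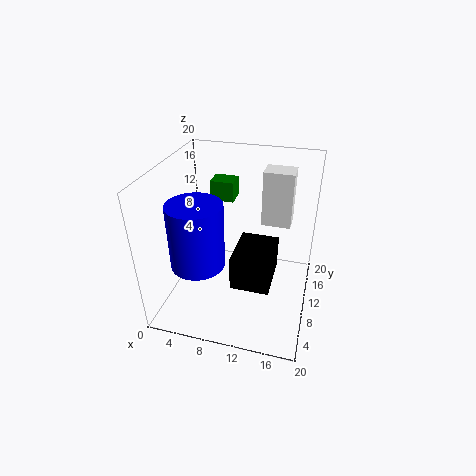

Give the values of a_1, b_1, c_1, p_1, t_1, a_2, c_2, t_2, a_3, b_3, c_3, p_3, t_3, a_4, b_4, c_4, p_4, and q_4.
a_1 = 11.5; b_1 = 1; c_1 = 9; p_1 = 4.5; t_1 = 4; a_2 = 6; c_2 = 8.5; t_2 = 8.5; a_3 = 4.5; b_3 = 14.5; c_3 = 13; p_3 = 3.5; t_3 = 3; a_4 = 12; b_4 = 16; c_4 = 9; p_4 = 4.5; q_4 = 3.5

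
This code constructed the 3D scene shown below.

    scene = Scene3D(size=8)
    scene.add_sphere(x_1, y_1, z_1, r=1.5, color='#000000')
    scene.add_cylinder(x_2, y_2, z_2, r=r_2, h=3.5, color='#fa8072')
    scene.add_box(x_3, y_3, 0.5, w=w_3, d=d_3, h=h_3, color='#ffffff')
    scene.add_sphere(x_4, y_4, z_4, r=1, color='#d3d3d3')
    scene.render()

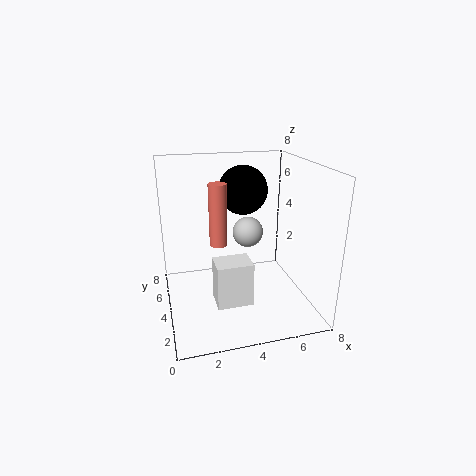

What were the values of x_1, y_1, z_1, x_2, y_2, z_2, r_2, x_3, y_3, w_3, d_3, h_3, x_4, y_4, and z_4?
x_1 = 5; y_1 = 6.5; z_1 = 6; x_2 = 3; y_2 = 4.5; z_2 = 3.5; r_2 = 0.5; x_3 = 2.5; y_3 = 2.5; w_3 = 2; d_3 = 1.5; h_3 = 2.5; x_4 = 5.5; y_4 = 7; z_4 = 3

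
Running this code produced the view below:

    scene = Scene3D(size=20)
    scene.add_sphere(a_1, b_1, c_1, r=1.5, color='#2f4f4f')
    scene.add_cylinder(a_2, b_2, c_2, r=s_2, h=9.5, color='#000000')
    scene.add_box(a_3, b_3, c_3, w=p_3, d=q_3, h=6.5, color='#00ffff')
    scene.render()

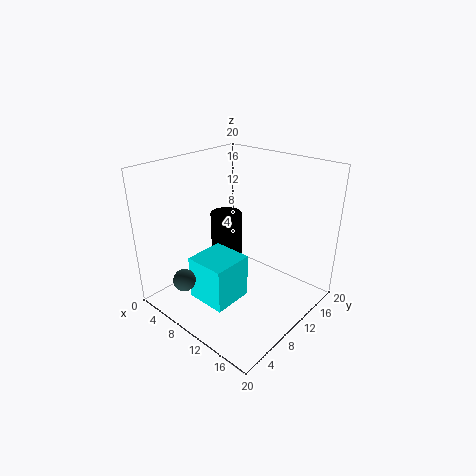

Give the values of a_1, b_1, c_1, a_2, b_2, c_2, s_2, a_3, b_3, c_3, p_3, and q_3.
a_1 = 7; b_1 = 2.5; c_1 = 5.5; a_2 = 3.5; b_2 = 14.5; c_2 = 1; s_2 = 2.5; a_3 = 5; b_3 = 5; c_3 = 0.5; p_3 = 6; q_3 = 6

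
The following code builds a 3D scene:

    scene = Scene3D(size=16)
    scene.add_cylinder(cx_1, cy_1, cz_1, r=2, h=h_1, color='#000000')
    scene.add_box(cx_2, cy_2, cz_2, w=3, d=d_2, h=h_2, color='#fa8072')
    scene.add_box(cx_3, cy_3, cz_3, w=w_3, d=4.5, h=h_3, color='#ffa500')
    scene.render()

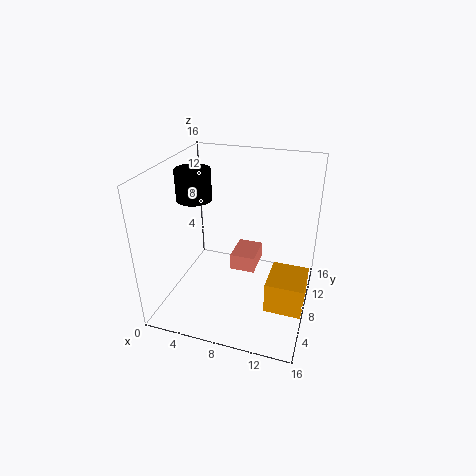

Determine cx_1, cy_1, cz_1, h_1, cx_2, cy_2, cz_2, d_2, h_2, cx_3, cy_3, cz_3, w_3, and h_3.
cx_1 = 2.5; cy_1 = 9; cz_1 = 11.5; h_1 = 3.5; cx_2 = 6.5; cy_2 = 9.5; cz_2 = 2.5; d_2 = 4; h_2 = 2; cx_3 = 12; cy_3 = 4.5; cz_3 = 1.5; w_3 = 4; h_3 = 3.5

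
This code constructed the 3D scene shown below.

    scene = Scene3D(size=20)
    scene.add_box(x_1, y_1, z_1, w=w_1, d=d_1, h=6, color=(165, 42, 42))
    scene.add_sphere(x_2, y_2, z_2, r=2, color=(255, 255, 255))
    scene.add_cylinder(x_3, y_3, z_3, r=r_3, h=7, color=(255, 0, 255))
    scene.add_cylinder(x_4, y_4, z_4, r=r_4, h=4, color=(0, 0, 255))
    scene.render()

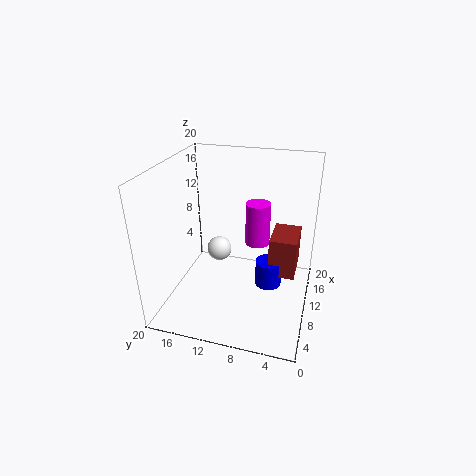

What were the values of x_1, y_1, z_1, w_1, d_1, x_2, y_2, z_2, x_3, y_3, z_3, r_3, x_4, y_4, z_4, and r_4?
x_1 = 12; y_1 = 2; z_1 = 3; w_1 = 6; d_1 = 4; x_2 = 16; y_2 = 15; z_2 = 4; x_3 = 18; y_3 = 9; z_3 = 5; r_3 = 2; x_4 = 13; y_4 = 6; z_4 = 1; r_4 = 2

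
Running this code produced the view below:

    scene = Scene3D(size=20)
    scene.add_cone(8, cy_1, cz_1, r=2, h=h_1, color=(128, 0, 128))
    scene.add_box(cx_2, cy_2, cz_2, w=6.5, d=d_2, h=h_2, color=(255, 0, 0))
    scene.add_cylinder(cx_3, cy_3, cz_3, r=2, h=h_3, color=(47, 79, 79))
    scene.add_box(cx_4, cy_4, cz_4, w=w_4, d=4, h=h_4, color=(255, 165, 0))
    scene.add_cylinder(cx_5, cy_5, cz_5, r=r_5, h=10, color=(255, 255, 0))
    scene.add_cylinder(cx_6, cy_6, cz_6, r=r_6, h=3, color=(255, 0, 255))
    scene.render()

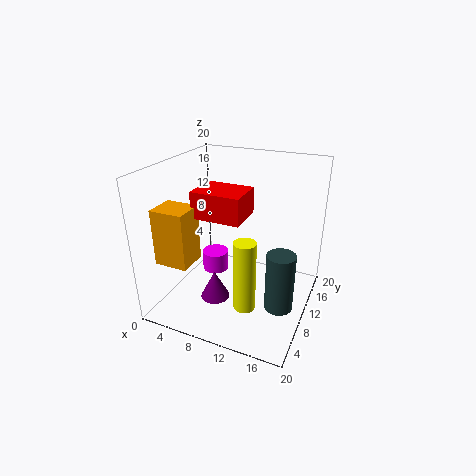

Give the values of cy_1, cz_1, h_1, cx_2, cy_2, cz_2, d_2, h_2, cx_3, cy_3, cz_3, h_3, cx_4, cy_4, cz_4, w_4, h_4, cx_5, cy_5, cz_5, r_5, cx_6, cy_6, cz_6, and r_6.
cy_1 = 6.5
cz_1 = 2
h_1 = 4
cx_2 = 5.5
cy_2 = 5.5
cz_2 = 14
d_2 = 5
h_2 = 3.5
cx_3 = 16.5
cy_3 = 9.5
cz_3 = 0.5
h_3 = 8.5
cx_4 = 1.5
cy_4 = 2.5
cz_4 = 8
w_4 = 4.5
h_4 = 7.5
cx_5 = 12.5
cy_5 = 6.5
cz_5 = 1.5
r_5 = 1.5
cx_6 = 5
cy_6 = 12.5
cz_6 = 2.5
r_6 = 2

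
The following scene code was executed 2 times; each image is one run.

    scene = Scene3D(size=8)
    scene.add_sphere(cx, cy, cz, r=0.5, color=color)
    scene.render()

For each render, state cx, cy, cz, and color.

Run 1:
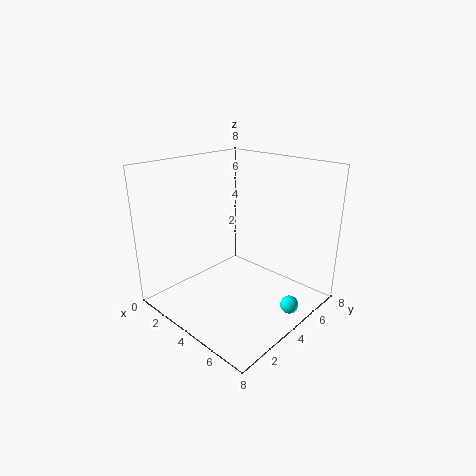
cx = 7, cy = 5, cz = 0.5, color = 'cyan'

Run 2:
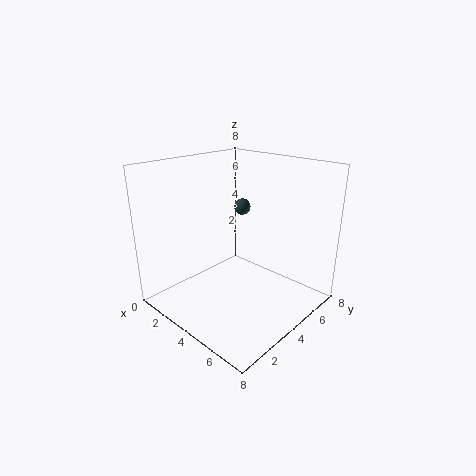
cx = 2.5, cy = 6, cz = 5, color = 'darkslategray'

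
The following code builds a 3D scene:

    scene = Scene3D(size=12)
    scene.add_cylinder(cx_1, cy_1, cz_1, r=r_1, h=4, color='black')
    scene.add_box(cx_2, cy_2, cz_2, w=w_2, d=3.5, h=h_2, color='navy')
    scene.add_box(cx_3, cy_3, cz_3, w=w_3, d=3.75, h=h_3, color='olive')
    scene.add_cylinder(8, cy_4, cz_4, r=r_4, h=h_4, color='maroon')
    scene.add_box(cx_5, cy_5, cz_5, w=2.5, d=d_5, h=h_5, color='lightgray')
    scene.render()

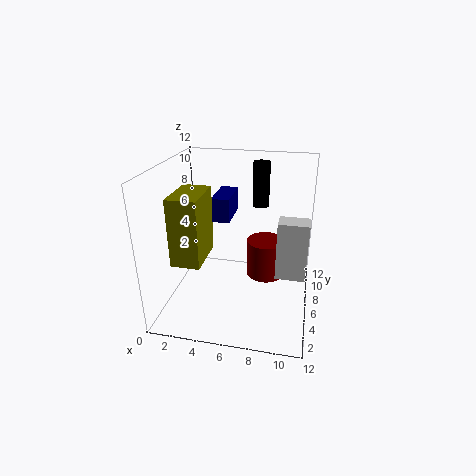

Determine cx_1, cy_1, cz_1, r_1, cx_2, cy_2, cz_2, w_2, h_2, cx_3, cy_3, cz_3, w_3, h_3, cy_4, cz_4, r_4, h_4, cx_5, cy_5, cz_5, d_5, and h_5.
cx_1 = 7.25, cy_1 = 10, cz_1 = 7.5, r_1 = 0.75, cx_2 = 3.75, cy_2 = 6, cz_2 = 7.25, w_2 = 1.5, h_2 = 2, cx_3 = 1.75, cy_3 = 1.75, cz_3 = 5.25, w_3 = 2.25, h_3 = 5.25, cy_4 = 9, cz_4 = 1, r_4 = 1.75, h_4 = 3.5, cx_5 = 9.25, cy_5 = 5.5, cz_5 = 2.75, d_5 = 1.75, h_5 = 5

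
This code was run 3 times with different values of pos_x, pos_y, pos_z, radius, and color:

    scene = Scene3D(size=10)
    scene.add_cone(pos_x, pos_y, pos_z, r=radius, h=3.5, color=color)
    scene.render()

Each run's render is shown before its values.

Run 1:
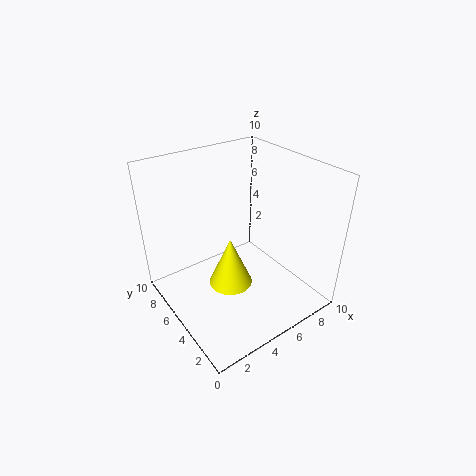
pos_x = 4; pos_y = 4.5; pos_z = 2; radius = 1.5; color = 'yellow'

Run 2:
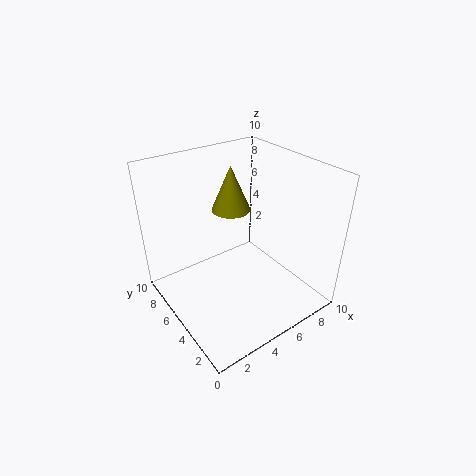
pos_x = 6.5; pos_y = 8; pos_z = 5.5; radius = 1.5; color = 'olive'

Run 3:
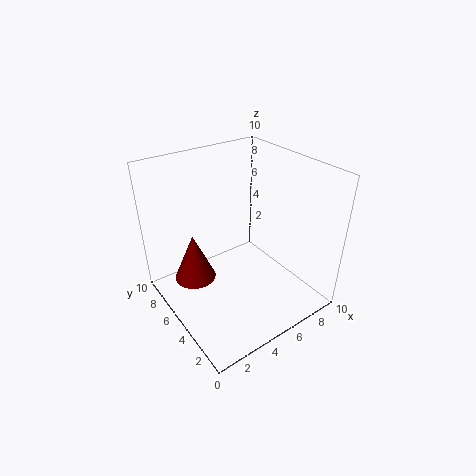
pos_x = 2.5; pos_y = 7; pos_z = 1.5; radius = 1.5; color = 'maroon'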